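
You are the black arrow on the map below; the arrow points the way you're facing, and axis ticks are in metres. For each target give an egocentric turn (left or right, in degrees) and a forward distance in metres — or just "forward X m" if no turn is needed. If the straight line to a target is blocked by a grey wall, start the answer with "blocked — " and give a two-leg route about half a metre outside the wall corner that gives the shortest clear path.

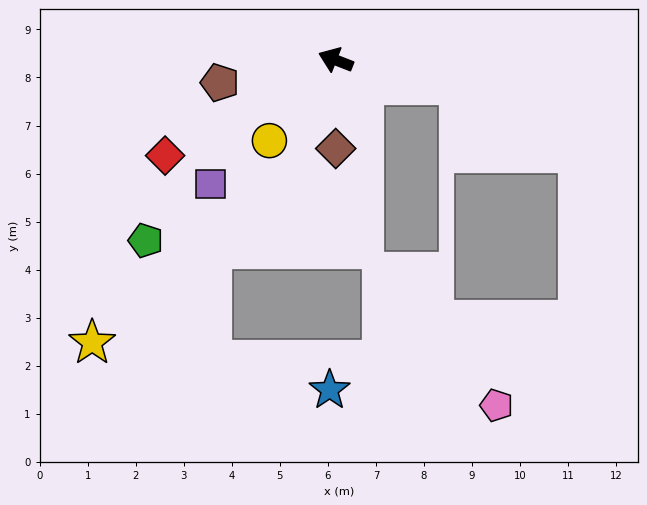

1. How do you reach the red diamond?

turn left 51°, forward 4.1 m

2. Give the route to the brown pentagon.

turn left 32°, forward 2.5 m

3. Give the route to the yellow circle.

turn left 72°, forward 2.2 m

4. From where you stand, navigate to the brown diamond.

turn left 111°, forward 1.8 m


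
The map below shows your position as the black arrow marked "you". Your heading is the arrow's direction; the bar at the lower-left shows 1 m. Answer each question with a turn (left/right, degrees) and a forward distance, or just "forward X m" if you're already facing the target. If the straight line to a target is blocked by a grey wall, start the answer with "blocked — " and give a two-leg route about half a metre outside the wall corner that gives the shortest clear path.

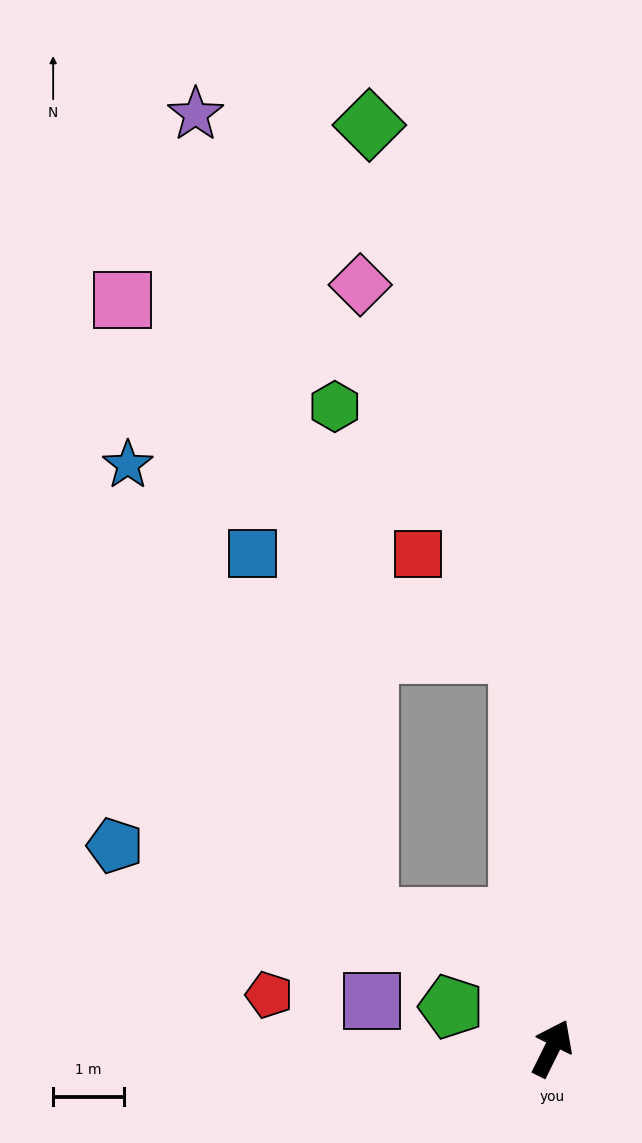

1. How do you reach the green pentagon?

turn left 94°, forward 1.6 m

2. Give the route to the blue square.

blocked — turn left 31°, forward 5.6 m, then turn left 65°, forward 4.0 m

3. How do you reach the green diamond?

blocked — turn left 31°, forward 5.6 m, then turn left 11°, forward 7.8 m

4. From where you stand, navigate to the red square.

blocked — turn left 31°, forward 5.6 m, then turn left 41°, forward 2.0 m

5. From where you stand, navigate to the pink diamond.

blocked — turn left 31°, forward 5.6 m, then turn left 19°, forward 5.7 m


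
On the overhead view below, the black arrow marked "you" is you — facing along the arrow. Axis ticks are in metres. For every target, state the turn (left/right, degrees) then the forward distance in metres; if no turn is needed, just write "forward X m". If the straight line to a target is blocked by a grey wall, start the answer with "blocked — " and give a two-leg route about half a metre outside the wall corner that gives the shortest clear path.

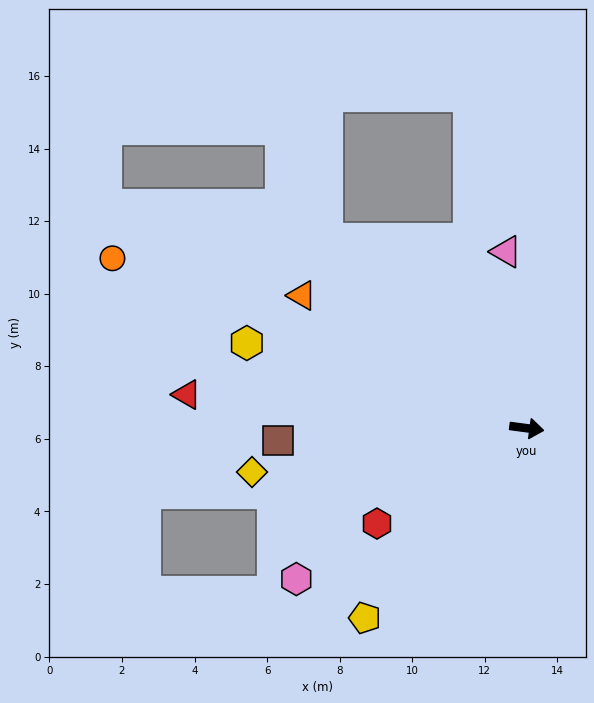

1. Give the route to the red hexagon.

turn right 140°, forward 4.9 m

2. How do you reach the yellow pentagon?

turn right 123°, forward 6.9 m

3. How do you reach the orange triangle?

turn left 157°, forward 7.2 m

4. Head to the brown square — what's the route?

turn right 170°, forward 6.9 m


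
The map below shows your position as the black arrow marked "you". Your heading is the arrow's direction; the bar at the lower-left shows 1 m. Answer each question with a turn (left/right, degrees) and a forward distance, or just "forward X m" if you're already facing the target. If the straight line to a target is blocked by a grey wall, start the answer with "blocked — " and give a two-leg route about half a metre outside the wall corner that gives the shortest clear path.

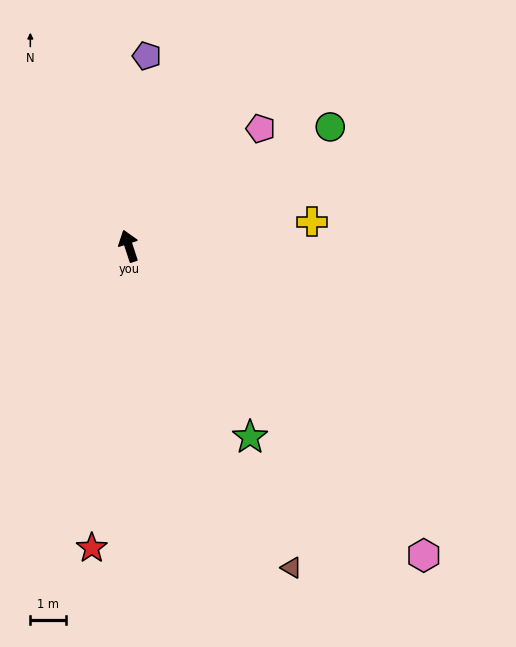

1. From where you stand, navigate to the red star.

turn left 155°, forward 8.6 m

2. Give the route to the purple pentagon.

turn right 24°, forward 5.4 m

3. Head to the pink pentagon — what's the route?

turn right 66°, forward 5.0 m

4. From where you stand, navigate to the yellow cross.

turn right 101°, forward 5.3 m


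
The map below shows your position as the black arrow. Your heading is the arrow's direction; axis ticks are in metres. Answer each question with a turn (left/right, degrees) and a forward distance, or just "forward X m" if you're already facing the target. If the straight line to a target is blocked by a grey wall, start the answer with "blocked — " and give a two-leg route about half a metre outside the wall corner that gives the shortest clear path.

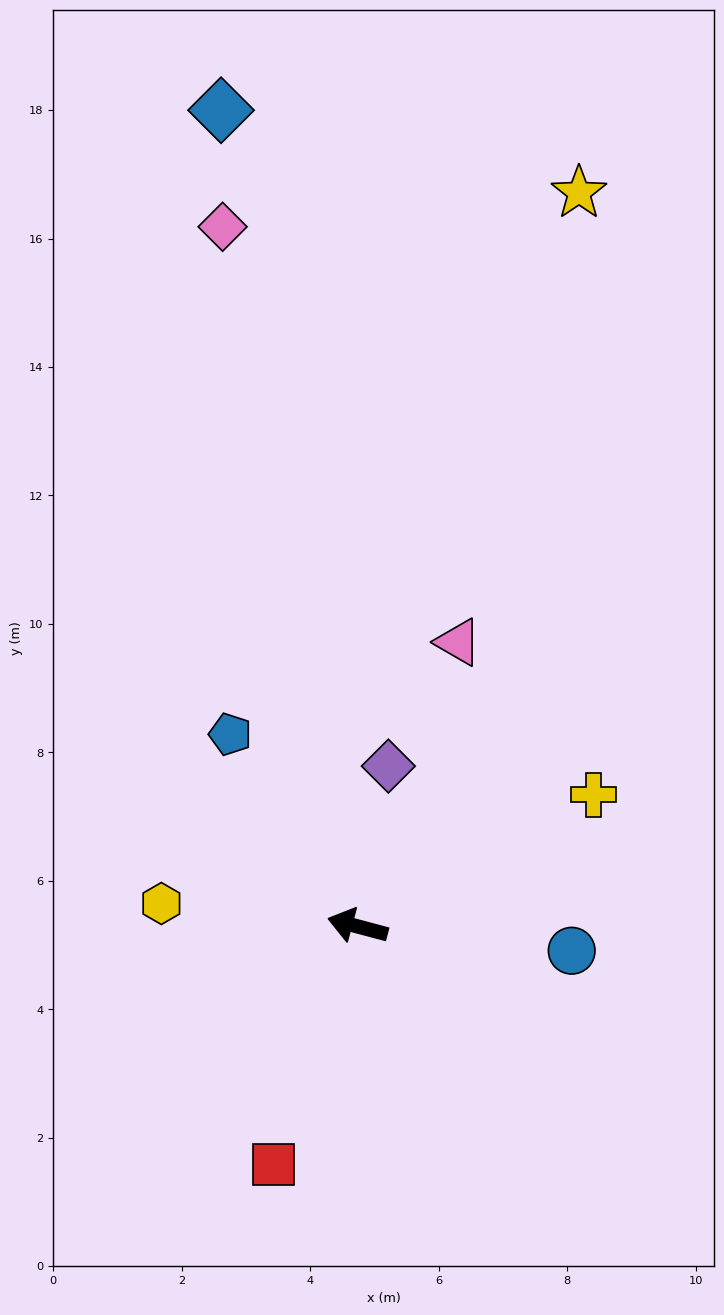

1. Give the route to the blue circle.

turn right 172°, forward 3.4 m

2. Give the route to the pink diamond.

turn right 64°, forward 11.1 m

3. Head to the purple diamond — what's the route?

turn right 86°, forward 2.5 m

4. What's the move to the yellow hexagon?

turn left 8°, forward 3.1 m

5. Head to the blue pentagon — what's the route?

turn right 42°, forward 3.6 m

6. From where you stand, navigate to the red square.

turn left 85°, forward 3.9 m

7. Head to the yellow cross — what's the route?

turn right 136°, forward 4.2 m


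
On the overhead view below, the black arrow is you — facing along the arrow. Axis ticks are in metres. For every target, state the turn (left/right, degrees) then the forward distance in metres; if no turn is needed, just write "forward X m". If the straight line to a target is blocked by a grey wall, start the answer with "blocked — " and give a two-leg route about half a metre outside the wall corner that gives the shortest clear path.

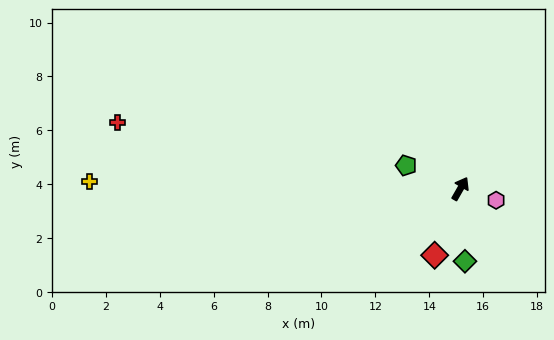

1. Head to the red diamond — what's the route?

turn right 171°, forward 2.6 m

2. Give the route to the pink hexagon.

turn right 78°, forward 1.4 m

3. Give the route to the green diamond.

turn right 147°, forward 2.7 m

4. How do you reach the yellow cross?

turn left 119°, forward 13.8 m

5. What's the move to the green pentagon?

turn left 97°, forward 2.2 m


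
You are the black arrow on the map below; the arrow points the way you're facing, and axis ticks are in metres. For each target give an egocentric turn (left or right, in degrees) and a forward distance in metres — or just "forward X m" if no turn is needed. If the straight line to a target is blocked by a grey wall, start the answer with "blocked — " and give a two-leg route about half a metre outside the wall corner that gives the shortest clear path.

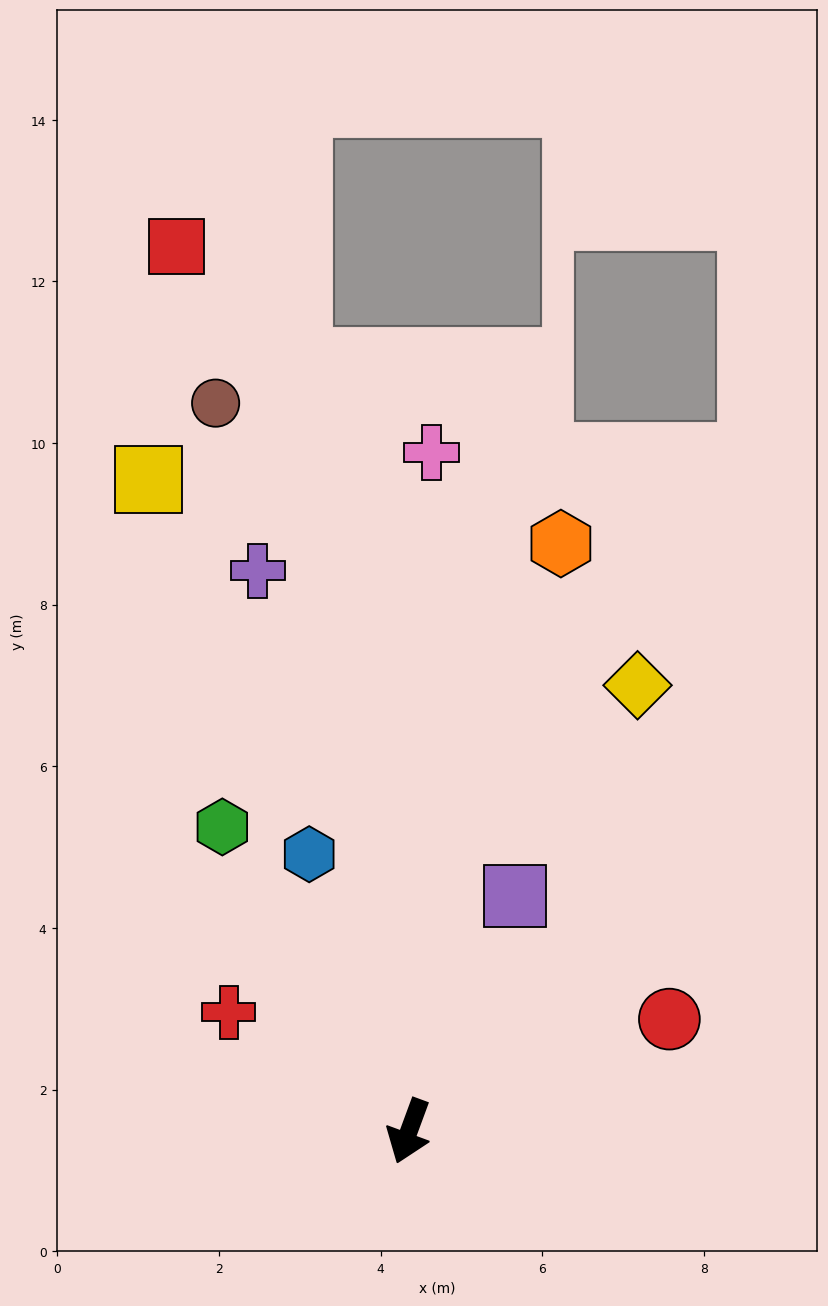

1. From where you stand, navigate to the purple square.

turn left 176°, forward 3.2 m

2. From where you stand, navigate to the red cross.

turn right 103°, forward 2.7 m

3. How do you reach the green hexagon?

turn right 128°, forward 4.4 m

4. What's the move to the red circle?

turn left 134°, forward 3.5 m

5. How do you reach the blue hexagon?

turn right 140°, forward 3.6 m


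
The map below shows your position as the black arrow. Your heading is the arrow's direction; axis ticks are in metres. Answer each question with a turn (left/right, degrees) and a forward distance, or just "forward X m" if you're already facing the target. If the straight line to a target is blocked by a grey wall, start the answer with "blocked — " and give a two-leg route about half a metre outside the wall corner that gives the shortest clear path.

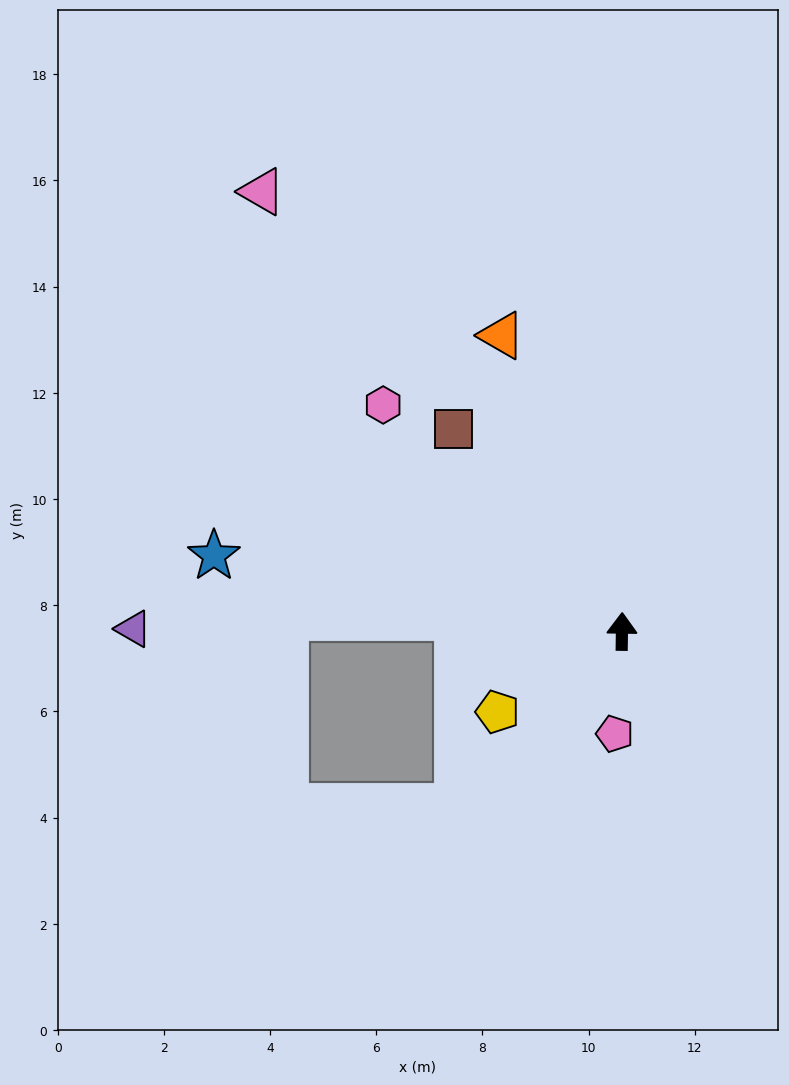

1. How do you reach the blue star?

turn left 80°, forward 7.8 m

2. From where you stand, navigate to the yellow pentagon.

turn left 124°, forward 2.8 m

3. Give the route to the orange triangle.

turn left 23°, forward 6.0 m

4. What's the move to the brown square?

turn left 41°, forward 5.0 m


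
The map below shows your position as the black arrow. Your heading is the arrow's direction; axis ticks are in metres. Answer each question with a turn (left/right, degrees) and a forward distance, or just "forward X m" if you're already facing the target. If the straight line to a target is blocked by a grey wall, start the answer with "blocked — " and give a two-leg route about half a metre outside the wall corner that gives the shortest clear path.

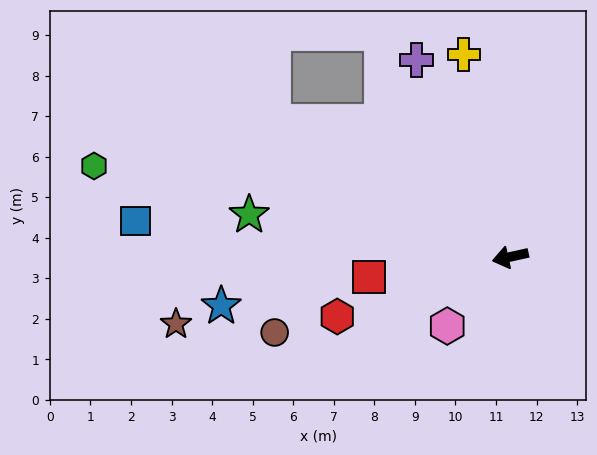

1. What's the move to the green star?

turn right 22°, forward 6.5 m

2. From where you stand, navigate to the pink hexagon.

turn left 35°, forward 2.3 m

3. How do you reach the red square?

turn right 4°, forward 3.5 m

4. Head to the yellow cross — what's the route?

turn right 90°, forward 5.1 m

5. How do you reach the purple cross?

turn right 77°, forward 5.4 m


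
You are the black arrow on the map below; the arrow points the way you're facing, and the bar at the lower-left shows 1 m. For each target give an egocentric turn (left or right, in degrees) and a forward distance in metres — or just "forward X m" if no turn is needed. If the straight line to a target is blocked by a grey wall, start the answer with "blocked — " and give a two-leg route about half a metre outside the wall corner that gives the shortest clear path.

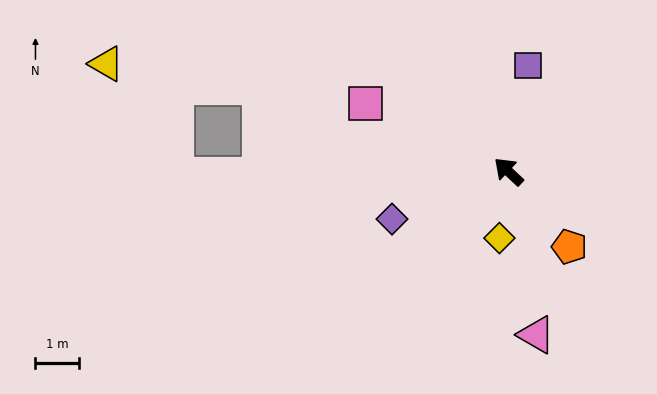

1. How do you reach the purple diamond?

turn left 65°, forward 2.9 m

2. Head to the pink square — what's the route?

turn left 18°, forward 3.6 m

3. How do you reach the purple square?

turn right 57°, forward 2.5 m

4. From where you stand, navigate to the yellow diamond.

turn left 126°, forward 1.5 m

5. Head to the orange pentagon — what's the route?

turn left 172°, forward 2.2 m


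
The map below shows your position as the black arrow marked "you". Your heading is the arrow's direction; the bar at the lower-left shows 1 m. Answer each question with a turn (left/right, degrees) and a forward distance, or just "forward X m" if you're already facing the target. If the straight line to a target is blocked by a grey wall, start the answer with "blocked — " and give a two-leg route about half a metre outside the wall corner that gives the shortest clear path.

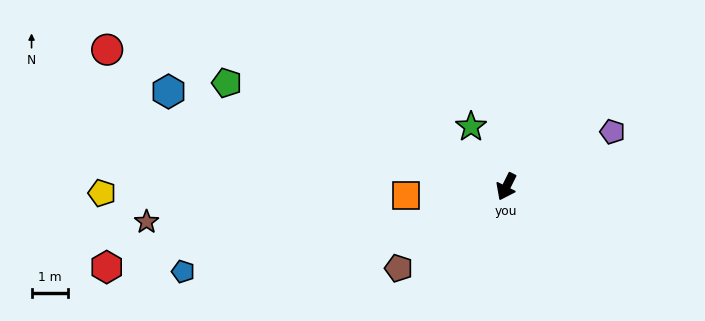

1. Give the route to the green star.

turn right 123°, forward 1.9 m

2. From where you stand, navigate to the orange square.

turn right 58°, forward 2.8 m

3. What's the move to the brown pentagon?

turn right 26°, forward 3.7 m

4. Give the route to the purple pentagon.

turn left 144°, forward 3.3 m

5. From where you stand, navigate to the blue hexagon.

turn right 79°, forward 9.7 m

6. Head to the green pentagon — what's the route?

turn right 84°, forward 8.2 m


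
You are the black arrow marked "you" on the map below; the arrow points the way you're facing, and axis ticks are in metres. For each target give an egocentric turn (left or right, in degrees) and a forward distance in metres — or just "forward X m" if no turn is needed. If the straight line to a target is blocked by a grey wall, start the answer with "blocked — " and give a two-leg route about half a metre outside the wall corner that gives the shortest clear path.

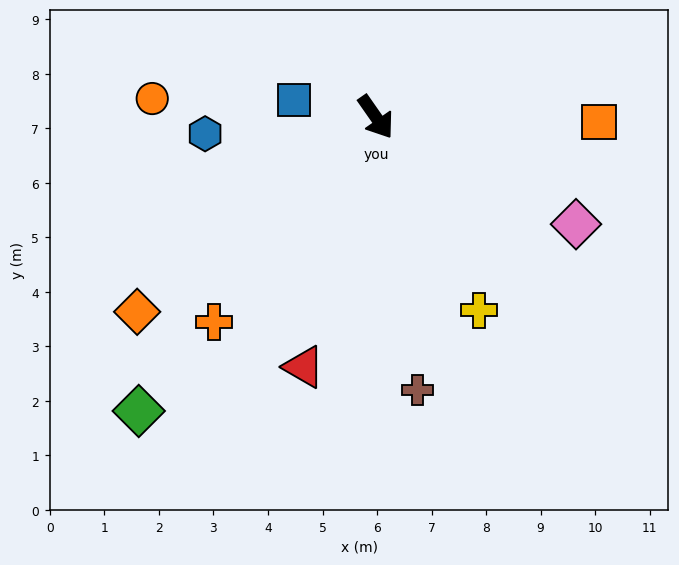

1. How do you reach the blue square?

turn right 136°, forward 1.5 m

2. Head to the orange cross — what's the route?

turn right 73°, forward 4.8 m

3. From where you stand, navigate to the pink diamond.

turn left 27°, forward 4.2 m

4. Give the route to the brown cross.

turn right 26°, forward 5.1 m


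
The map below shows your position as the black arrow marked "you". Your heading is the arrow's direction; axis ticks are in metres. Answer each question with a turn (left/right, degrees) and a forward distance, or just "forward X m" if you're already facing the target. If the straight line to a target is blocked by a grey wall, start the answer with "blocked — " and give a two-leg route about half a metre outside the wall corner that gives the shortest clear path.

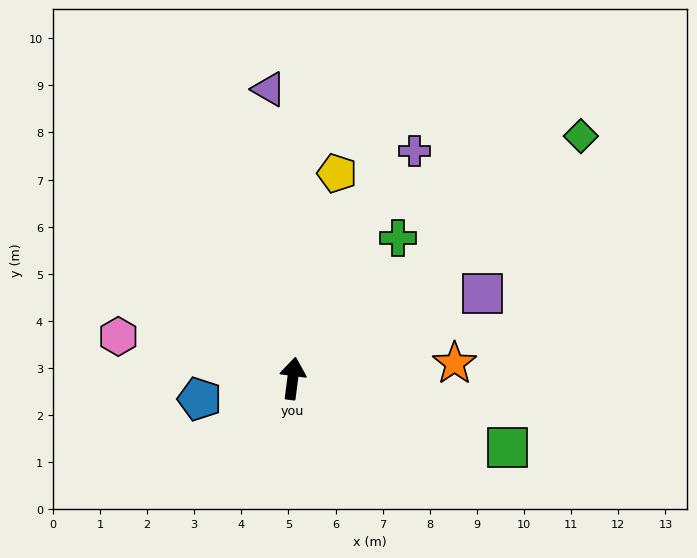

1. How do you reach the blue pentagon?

turn left 110°, forward 2.0 m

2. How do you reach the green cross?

turn right 30°, forward 3.7 m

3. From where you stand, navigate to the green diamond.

turn right 43°, forward 8.0 m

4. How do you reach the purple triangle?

turn left 12°, forward 6.2 m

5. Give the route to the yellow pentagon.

turn right 5°, forward 4.5 m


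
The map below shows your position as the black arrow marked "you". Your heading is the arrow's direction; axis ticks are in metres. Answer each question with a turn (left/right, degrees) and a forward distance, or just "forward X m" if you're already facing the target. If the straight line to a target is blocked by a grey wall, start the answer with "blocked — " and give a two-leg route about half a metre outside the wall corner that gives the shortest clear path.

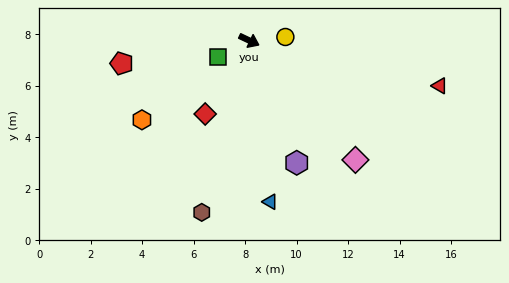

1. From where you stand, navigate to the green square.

turn right 127°, forward 1.4 m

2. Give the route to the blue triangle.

turn right 57°, forward 6.3 m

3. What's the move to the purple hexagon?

turn right 43°, forward 5.1 m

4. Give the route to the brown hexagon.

turn right 80°, forward 6.9 m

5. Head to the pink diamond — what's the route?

turn right 23°, forward 6.2 m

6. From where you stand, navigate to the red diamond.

turn right 96°, forward 3.3 m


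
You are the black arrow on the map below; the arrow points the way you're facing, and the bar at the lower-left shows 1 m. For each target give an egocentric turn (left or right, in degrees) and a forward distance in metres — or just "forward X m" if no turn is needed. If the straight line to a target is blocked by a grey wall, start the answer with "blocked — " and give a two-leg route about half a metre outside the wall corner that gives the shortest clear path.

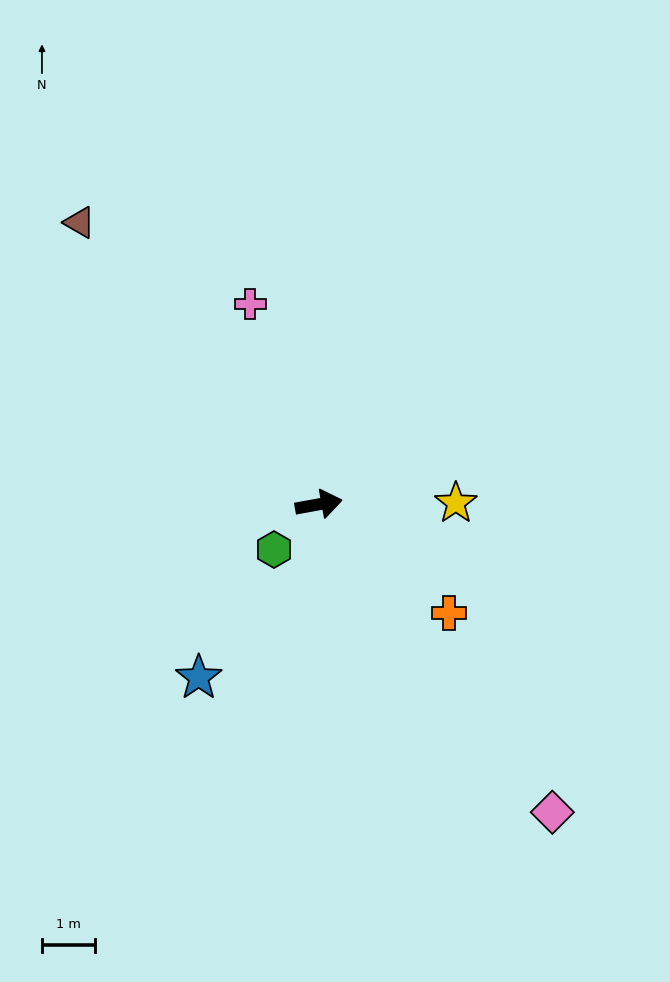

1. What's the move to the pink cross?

turn left 99°, forward 4.0 m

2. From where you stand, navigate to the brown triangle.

turn left 120°, forward 7.0 m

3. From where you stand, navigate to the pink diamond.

turn right 63°, forward 7.3 m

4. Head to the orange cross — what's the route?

turn right 50°, forward 3.2 m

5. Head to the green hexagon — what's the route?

turn right 145°, forward 1.2 m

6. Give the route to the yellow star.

turn right 10°, forward 2.6 m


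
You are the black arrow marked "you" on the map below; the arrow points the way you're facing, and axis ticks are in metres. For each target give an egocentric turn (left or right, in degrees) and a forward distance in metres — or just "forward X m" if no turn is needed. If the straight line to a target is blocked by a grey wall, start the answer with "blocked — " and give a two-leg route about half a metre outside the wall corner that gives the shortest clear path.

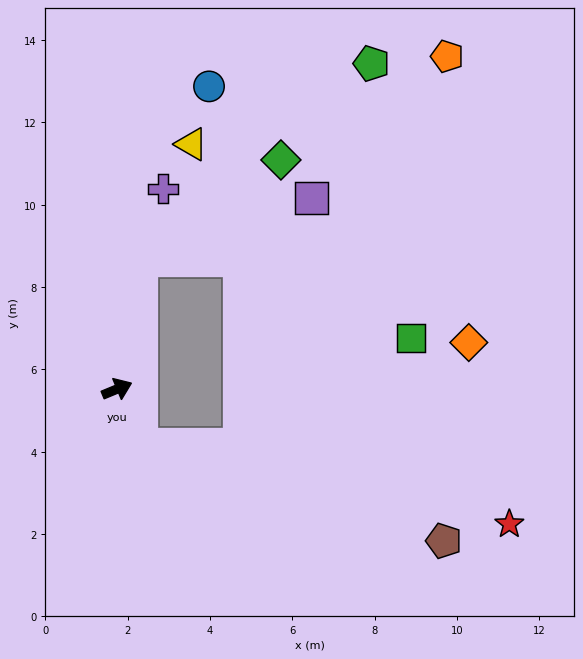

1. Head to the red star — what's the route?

blocked — turn right 90°, forward 1.5 m, then turn left 56°, forward 9.2 m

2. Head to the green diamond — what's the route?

blocked — turn left 57°, forward 3.2 m, then turn right 44°, forward 4.2 m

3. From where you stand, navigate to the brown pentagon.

blocked — turn right 90°, forward 1.5 m, then turn left 50°, forward 7.7 m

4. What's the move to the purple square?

blocked — turn left 57°, forward 3.2 m, then turn right 60°, forward 4.4 m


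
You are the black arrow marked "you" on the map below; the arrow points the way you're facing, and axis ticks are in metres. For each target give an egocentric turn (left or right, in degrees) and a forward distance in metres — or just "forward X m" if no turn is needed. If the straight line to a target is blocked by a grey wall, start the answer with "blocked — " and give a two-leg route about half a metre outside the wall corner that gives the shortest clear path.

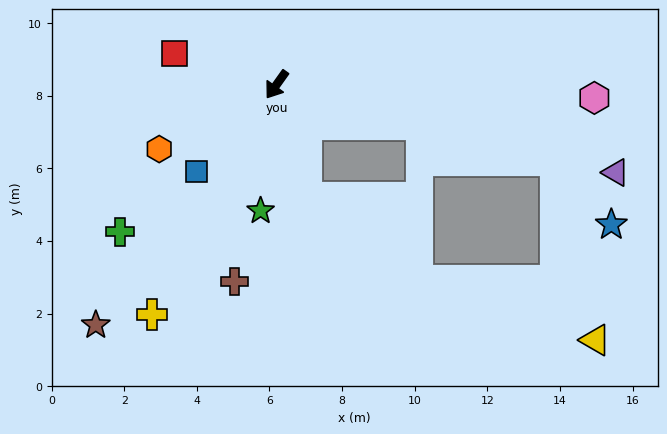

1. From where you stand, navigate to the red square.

turn right 72°, forward 2.9 m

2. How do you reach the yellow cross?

turn left 7°, forward 7.2 m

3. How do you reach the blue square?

turn right 7°, forward 3.2 m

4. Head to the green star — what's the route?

turn left 28°, forward 3.5 m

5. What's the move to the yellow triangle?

blocked — turn left 110°, forward 8.0 m, then turn right 62°, forward 5.1 m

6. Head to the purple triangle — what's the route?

turn left 111°, forward 9.6 m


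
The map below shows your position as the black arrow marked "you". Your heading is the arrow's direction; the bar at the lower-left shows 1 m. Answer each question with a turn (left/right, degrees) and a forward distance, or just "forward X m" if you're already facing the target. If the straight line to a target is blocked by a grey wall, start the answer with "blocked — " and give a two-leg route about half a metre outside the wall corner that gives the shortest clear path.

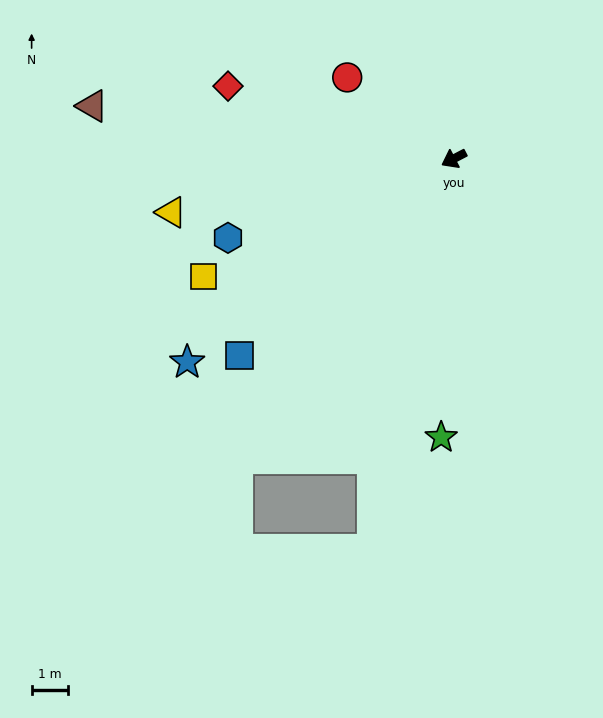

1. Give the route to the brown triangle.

turn right 36°, forward 10.0 m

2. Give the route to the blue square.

turn left 15°, forward 8.0 m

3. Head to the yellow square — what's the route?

turn right 2°, forward 7.6 m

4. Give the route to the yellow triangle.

turn right 17°, forward 7.9 m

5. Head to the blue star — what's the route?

turn left 10°, forward 9.2 m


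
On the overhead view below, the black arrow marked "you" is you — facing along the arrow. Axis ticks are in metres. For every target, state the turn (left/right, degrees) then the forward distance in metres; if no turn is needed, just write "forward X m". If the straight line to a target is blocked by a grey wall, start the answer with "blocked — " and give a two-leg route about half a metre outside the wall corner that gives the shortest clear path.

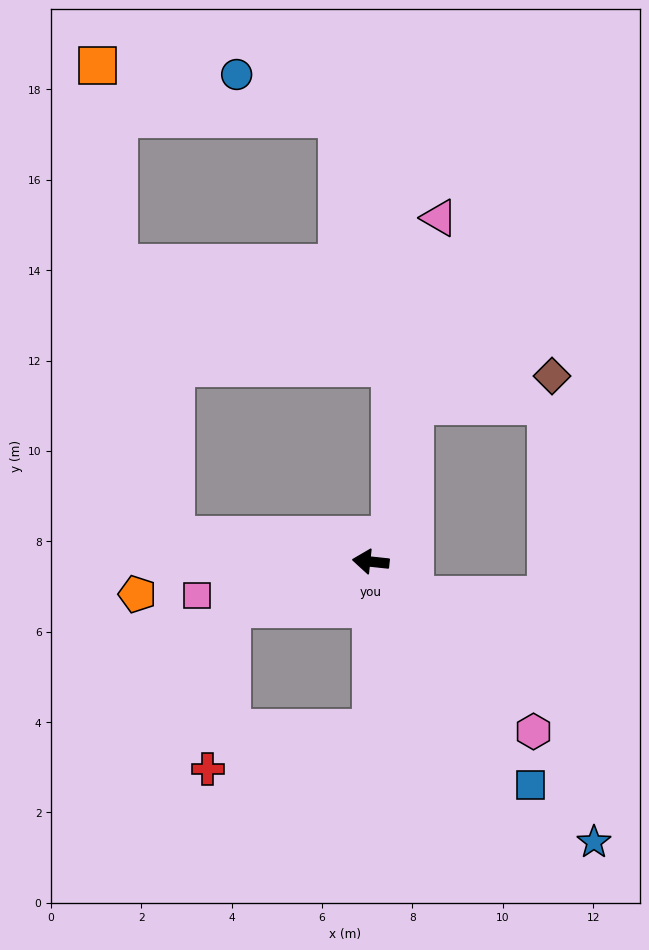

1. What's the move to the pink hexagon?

turn left 140°, forward 5.2 m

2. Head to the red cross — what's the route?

blocked — turn left 25°, forward 3.2 m, then turn left 63°, forward 3.6 m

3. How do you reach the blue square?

turn left 132°, forward 6.1 m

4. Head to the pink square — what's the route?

turn left 17°, forward 3.9 m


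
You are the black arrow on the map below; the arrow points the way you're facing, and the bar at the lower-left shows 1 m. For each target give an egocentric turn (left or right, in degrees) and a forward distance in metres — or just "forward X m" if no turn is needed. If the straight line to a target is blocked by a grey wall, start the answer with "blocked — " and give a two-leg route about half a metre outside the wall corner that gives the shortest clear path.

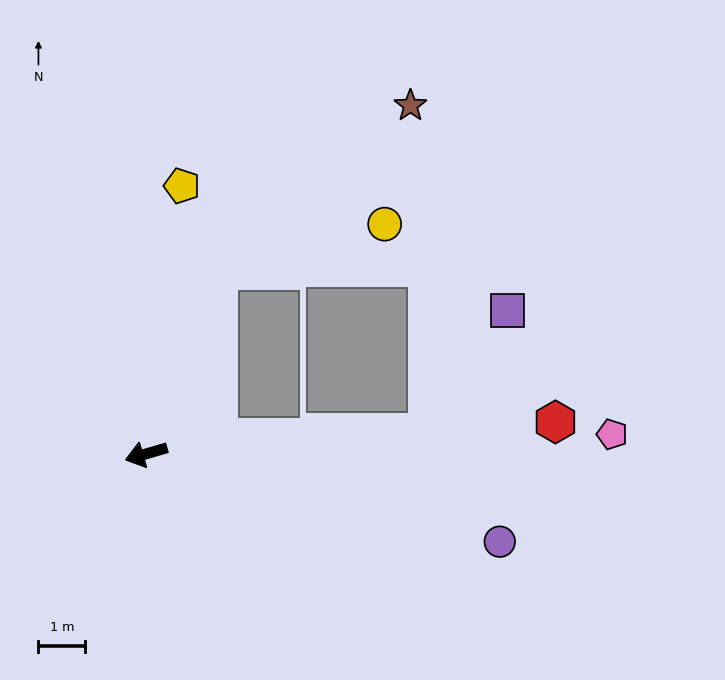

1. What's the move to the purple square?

blocked — turn left 168°, forward 6.0 m, then turn left 53°, forward 3.1 m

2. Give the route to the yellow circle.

blocked — turn right 127°, forward 4.2 m, then turn right 54°, forward 3.7 m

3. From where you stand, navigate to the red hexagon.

turn left 168°, forward 8.7 m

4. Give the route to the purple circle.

turn left 150°, forward 7.7 m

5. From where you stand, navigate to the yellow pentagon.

turn right 114°, forward 5.7 m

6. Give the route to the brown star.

blocked — turn right 127°, forward 4.2 m, then turn right 29°, forward 5.4 m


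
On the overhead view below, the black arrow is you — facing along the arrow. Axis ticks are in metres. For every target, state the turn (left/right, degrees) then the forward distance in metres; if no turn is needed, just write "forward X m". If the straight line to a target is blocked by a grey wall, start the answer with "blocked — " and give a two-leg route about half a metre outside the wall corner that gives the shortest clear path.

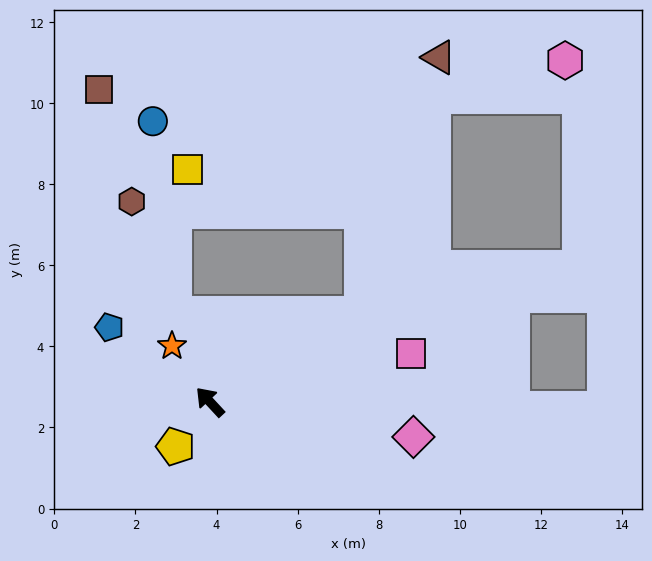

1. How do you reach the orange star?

turn right 9°, forward 1.7 m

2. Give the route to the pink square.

turn right 119°, forward 5.1 m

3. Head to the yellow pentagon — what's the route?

turn left 100°, forward 1.4 m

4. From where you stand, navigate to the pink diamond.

turn right 143°, forward 5.1 m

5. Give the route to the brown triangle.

blocked — turn right 102°, forward 4.3 m, then turn left 42°, forward 6.6 m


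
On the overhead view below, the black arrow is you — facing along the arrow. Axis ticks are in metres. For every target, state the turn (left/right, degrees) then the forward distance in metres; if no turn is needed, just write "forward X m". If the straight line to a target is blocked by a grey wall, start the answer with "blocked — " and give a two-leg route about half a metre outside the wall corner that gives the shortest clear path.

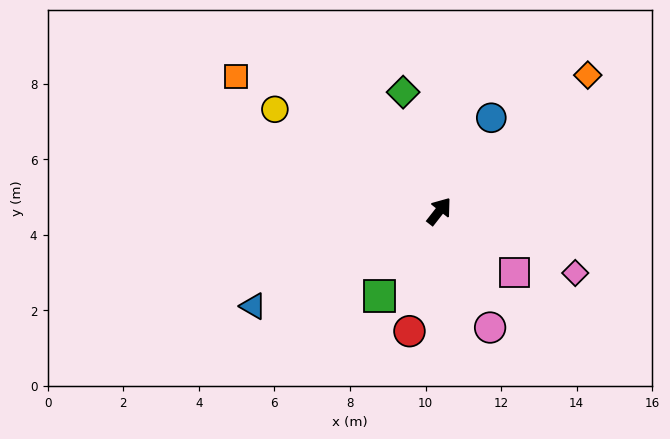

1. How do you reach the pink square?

turn right 91°, forward 2.6 m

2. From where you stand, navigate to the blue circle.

turn left 9°, forward 2.8 m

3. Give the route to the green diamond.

turn left 55°, forward 3.3 m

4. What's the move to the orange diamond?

turn right 9°, forward 5.3 m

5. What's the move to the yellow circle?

turn left 96°, forward 5.1 m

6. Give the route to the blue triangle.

turn left 155°, forward 5.5 m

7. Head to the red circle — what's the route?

turn right 156°, forward 3.3 m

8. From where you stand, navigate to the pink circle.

turn right 118°, forward 3.4 m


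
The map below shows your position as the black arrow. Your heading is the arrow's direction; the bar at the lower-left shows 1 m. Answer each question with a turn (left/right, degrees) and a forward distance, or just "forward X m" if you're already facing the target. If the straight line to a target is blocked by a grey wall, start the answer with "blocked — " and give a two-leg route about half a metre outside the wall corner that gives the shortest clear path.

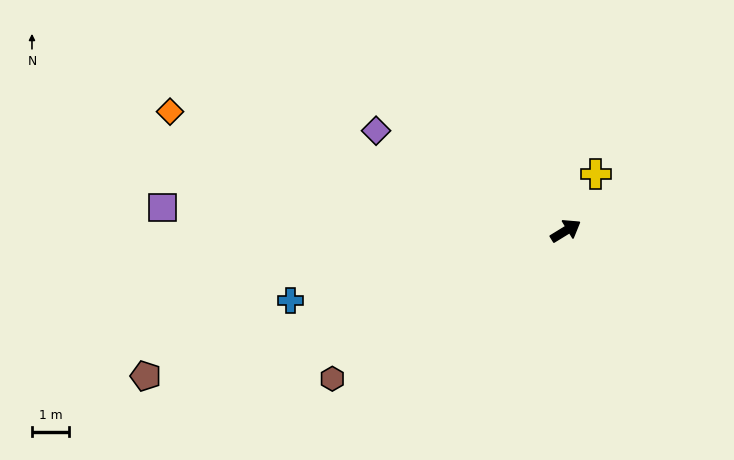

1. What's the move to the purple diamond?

turn left 121°, forward 5.8 m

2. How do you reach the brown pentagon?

turn left 168°, forward 12.0 m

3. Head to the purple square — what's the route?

turn left 145°, forward 10.9 m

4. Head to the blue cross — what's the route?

turn left 163°, forward 7.7 m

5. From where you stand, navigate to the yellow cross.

turn left 31°, forward 1.7 m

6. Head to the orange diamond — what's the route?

turn left 132°, forward 11.2 m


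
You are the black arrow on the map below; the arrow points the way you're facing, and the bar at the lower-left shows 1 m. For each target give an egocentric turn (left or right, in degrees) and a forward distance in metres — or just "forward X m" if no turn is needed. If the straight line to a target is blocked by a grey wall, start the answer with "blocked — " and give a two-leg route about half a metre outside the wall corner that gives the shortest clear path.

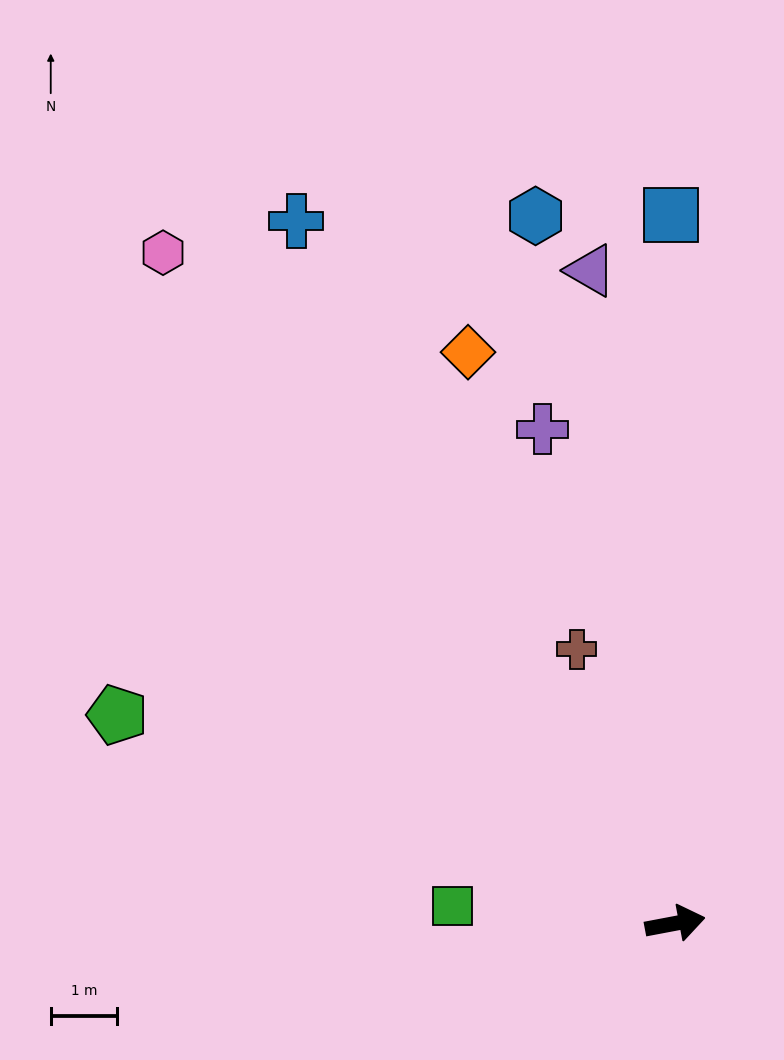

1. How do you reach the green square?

turn left 165°, forward 3.4 m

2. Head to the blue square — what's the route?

turn left 80°, forward 10.7 m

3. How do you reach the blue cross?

turn left 108°, forward 12.0 m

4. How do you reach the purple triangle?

turn left 87°, forward 9.9 m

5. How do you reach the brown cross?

turn left 99°, forward 4.4 m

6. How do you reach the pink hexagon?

turn left 117°, forward 12.7 m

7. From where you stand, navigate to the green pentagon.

turn left 149°, forward 9.0 m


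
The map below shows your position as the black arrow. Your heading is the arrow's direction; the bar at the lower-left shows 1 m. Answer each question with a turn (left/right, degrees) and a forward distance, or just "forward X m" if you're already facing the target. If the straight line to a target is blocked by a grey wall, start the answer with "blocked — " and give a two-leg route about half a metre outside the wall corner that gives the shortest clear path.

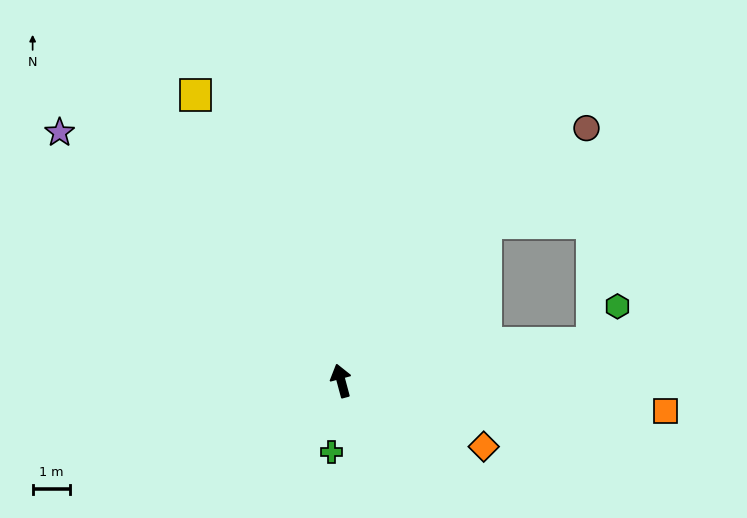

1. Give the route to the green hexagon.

blocked — turn right 96°, forward 6.8 m, then turn left 46°, forward 1.2 m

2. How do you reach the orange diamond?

turn right 130°, forward 4.2 m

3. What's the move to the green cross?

turn left 157°, forward 1.9 m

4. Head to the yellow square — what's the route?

turn left 12°, forward 8.6 m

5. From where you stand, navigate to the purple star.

turn left 34°, forward 10.0 m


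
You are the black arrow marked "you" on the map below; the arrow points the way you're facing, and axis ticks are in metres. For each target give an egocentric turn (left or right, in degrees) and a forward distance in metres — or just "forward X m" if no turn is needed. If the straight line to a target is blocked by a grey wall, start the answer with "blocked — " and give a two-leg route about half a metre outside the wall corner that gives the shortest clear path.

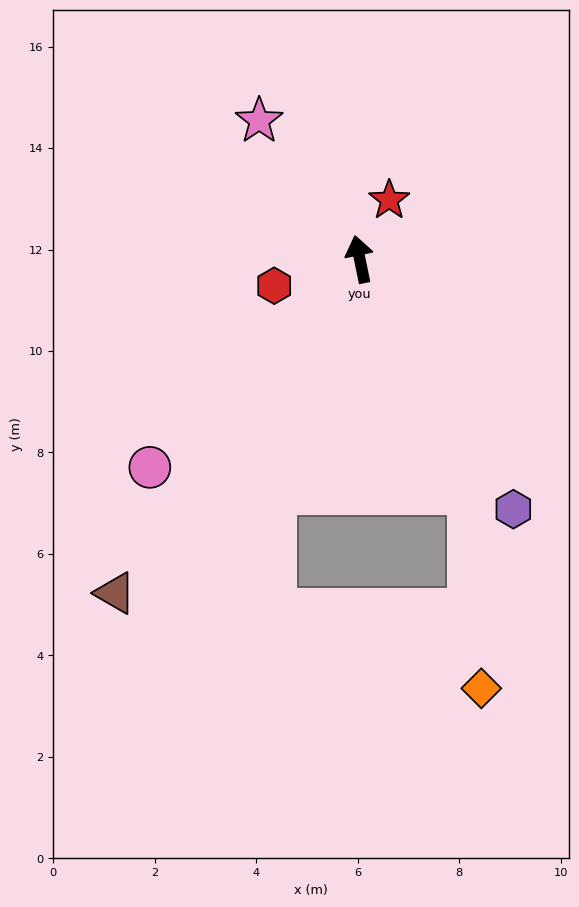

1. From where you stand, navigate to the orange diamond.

blocked — turn right 167°, forward 5.1 m, then turn right 21°, forward 3.9 m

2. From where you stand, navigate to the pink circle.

turn left 123°, forward 5.8 m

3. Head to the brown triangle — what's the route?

turn left 132°, forward 8.2 m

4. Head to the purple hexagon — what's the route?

turn right 160°, forward 5.8 m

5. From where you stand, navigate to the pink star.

turn left 24°, forward 3.4 m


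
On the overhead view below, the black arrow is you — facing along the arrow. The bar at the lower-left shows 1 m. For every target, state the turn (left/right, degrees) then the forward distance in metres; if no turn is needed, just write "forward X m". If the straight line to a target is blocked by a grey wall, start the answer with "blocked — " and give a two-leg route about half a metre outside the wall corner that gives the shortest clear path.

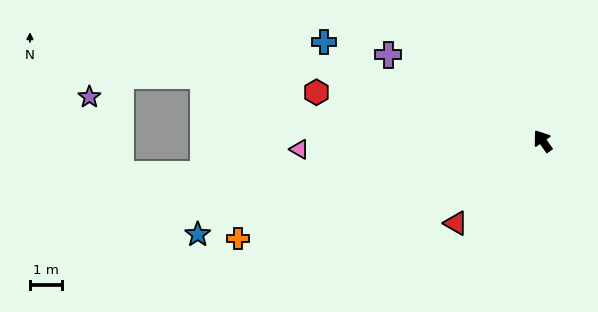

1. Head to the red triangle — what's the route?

turn left 98°, forward 3.7 m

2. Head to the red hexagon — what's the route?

turn left 43°, forward 7.2 m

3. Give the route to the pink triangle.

turn left 57°, forward 7.6 m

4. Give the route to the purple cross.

turn left 25°, forward 5.5 m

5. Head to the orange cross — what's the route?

turn left 72°, forward 10.0 m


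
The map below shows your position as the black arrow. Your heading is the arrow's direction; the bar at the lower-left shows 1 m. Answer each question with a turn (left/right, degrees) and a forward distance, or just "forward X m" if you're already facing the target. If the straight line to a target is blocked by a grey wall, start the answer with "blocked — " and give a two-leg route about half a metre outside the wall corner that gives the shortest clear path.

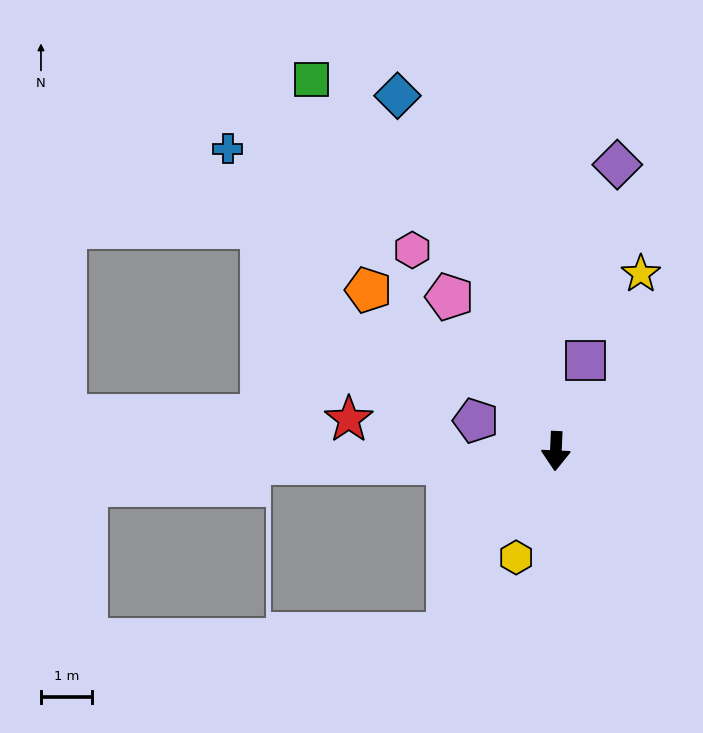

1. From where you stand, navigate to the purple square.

turn left 164°, forward 1.9 m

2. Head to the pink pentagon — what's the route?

turn right 143°, forward 3.7 m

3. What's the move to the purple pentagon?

turn right 108°, forward 1.7 m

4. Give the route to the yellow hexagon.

turn right 18°, forward 2.2 m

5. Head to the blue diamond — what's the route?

turn right 153°, forward 7.7 m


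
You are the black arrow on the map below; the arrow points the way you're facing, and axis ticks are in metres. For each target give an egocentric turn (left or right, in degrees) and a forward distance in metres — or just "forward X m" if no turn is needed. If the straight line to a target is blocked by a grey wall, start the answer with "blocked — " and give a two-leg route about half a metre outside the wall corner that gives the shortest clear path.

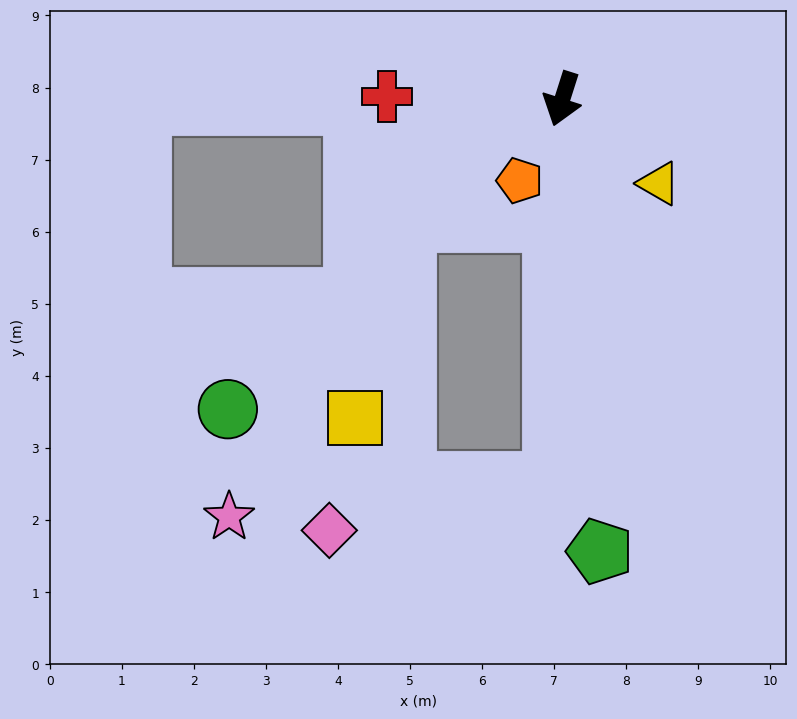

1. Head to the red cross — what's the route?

turn right 73°, forward 2.4 m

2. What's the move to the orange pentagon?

turn right 10°, forward 1.3 m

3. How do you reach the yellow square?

blocked — turn right 34°, forward 2.8 m, then turn left 37°, forward 2.8 m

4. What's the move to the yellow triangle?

turn left 66°, forward 1.8 m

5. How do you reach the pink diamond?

blocked — turn left 16°, forward 5.3 m, then turn right 76°, forward 3.2 m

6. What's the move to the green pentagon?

turn left 22°, forward 6.3 m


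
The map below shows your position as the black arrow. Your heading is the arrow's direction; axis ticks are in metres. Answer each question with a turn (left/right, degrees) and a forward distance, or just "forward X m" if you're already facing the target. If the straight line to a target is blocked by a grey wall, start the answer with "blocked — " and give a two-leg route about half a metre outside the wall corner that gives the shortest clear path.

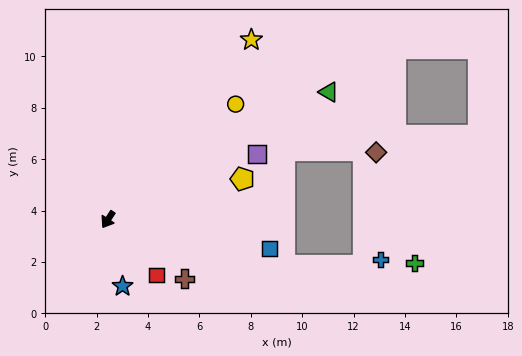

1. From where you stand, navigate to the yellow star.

turn left 174°, forward 8.9 m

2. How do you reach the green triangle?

turn left 153°, forward 9.9 m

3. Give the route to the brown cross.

turn left 85°, forward 3.8 m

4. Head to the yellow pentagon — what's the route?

turn left 140°, forward 5.5 m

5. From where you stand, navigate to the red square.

turn left 74°, forward 2.9 m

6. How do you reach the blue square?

turn left 113°, forward 6.4 m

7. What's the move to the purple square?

turn left 147°, forward 6.3 m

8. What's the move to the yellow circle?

turn left 165°, forward 6.7 m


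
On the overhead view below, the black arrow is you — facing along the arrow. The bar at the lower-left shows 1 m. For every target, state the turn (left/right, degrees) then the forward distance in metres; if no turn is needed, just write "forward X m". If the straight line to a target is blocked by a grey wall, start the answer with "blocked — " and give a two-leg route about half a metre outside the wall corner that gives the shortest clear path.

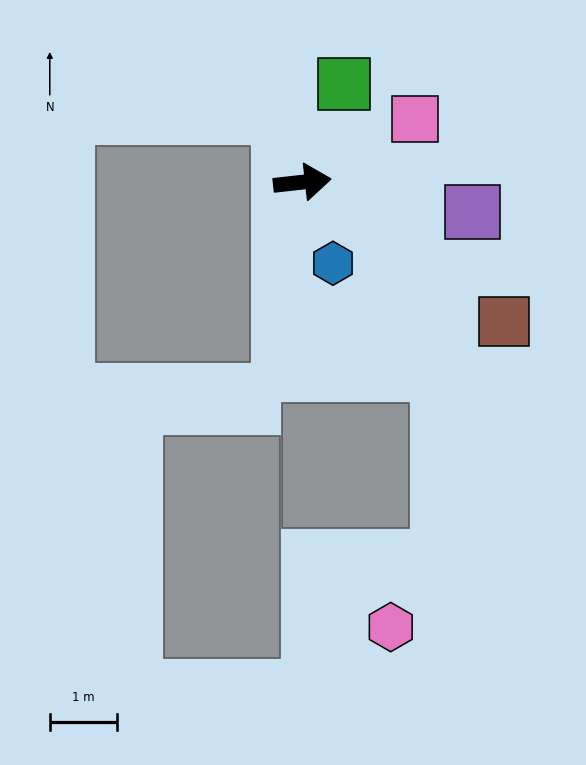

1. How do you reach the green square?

turn left 60°, forward 1.6 m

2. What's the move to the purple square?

turn right 16°, forward 2.6 m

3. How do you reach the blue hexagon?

turn right 76°, forward 1.3 m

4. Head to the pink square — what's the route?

turn left 23°, forward 1.9 m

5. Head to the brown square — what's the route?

turn right 41°, forward 3.6 m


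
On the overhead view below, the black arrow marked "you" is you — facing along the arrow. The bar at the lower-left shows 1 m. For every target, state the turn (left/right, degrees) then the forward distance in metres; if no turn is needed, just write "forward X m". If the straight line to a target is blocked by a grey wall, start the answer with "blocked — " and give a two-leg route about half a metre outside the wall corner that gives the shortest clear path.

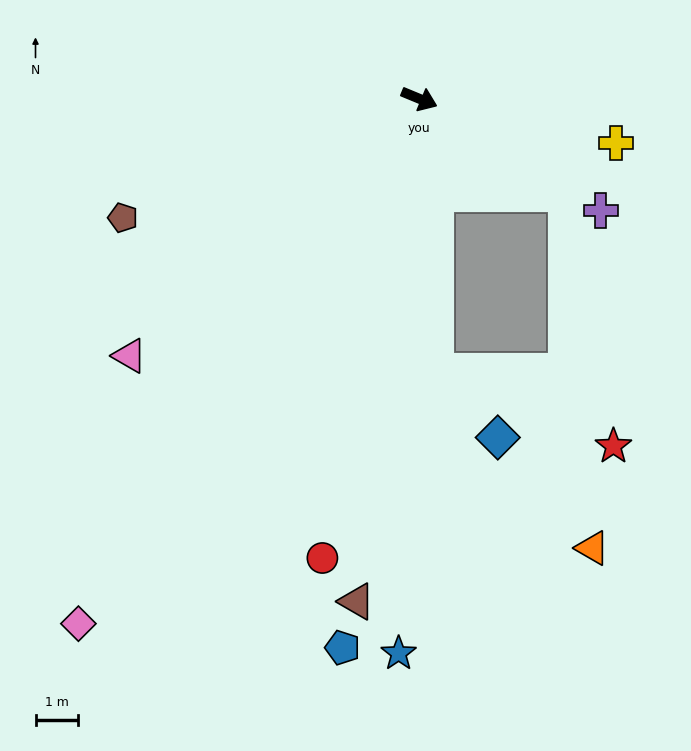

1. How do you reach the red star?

blocked — turn right 10°, forward 4.1 m, then turn right 47°, forward 6.0 m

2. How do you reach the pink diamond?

turn right 101°, forward 14.6 m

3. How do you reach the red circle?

turn right 79°, forward 11.0 m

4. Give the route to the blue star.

turn right 70°, forward 13.0 m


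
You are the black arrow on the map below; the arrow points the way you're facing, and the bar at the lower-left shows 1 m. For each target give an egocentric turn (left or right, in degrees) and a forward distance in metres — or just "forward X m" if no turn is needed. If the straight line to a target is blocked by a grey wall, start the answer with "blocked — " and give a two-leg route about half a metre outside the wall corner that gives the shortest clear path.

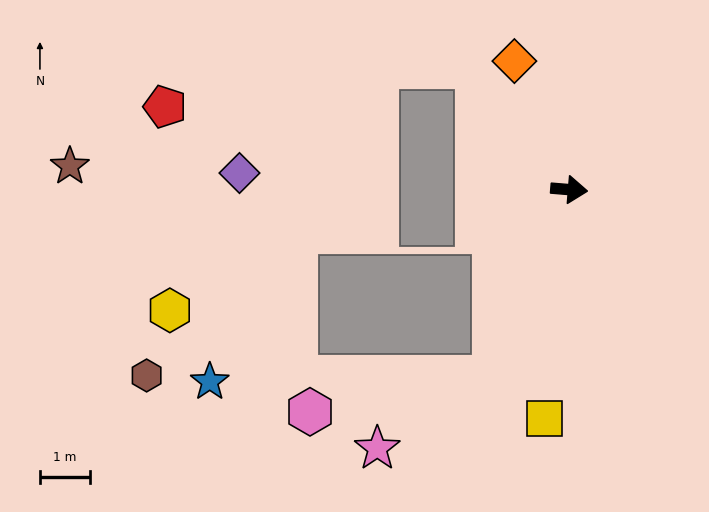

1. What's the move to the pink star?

blocked — turn right 107°, forward 4.0 m, then turn right 37°, forward 2.7 m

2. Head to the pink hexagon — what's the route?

blocked — turn right 107°, forward 4.0 m, then turn right 58°, forward 3.7 m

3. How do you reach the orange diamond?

turn left 118°, forward 2.8 m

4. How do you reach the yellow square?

turn right 91°, forward 4.6 m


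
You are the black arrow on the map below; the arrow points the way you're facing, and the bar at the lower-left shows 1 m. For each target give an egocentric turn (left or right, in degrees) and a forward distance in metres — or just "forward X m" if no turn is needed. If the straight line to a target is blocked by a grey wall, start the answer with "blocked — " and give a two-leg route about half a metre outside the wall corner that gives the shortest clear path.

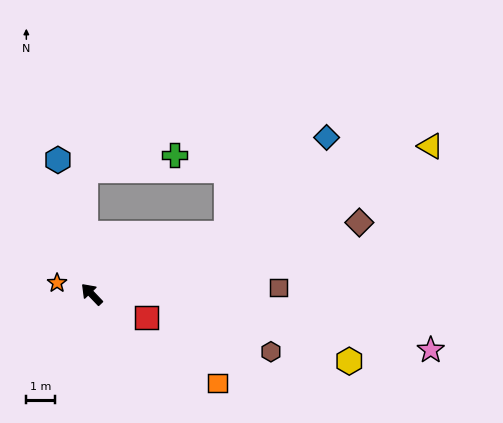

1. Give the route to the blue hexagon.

turn right 30°, forward 4.8 m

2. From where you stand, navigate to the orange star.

turn left 28°, forward 1.3 m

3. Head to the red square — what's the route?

turn right 157°, forward 2.1 m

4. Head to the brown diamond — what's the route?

turn right 119°, forward 9.5 m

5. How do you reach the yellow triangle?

turn right 110°, forward 12.7 m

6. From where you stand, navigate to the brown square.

turn right 132°, forward 6.4 m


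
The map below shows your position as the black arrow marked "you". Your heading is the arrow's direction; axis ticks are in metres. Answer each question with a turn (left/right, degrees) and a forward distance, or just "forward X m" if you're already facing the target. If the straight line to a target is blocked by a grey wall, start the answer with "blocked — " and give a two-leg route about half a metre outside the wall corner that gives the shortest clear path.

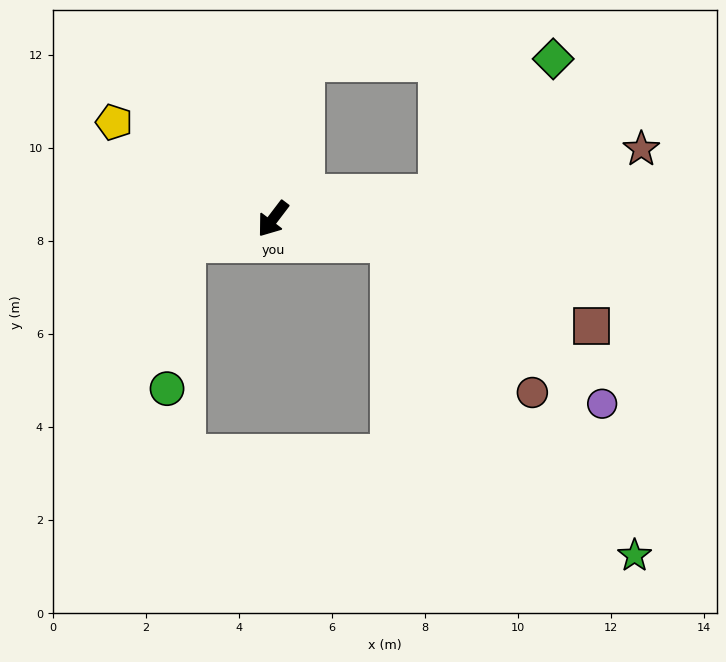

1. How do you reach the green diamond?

blocked — turn left 136°, forward 3.6 m, then turn left 41°, forward 3.8 m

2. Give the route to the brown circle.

blocked — turn left 115°, forward 2.6 m, then turn right 34°, forward 4.4 m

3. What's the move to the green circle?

blocked — turn right 37°, forward 1.9 m, then turn left 67°, forward 3.1 m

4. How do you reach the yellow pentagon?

turn right 84°, forward 4.0 m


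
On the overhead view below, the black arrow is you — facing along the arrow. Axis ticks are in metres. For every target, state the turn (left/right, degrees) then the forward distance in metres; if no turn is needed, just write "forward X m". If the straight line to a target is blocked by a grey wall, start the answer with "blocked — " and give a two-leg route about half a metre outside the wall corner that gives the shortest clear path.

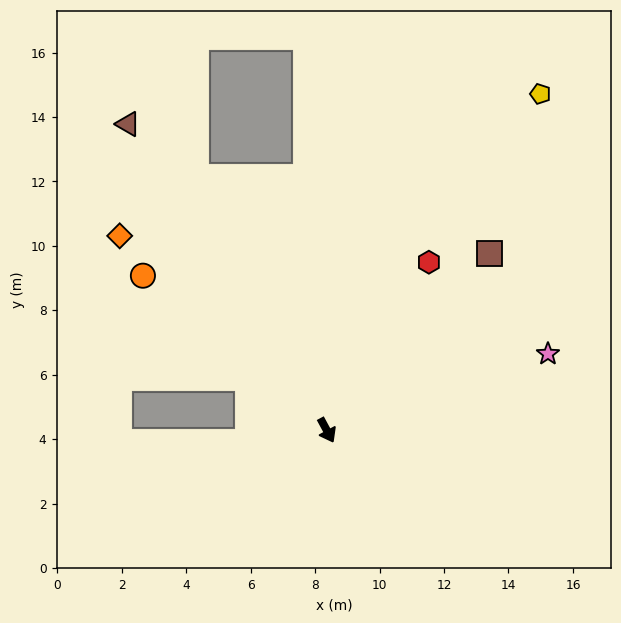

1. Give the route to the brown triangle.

turn right 175°, forward 11.3 m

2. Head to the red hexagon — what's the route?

turn left 120°, forward 6.1 m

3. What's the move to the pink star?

turn left 81°, forward 7.3 m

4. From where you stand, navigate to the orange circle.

turn right 158°, forward 7.5 m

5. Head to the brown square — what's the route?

turn left 109°, forward 7.5 m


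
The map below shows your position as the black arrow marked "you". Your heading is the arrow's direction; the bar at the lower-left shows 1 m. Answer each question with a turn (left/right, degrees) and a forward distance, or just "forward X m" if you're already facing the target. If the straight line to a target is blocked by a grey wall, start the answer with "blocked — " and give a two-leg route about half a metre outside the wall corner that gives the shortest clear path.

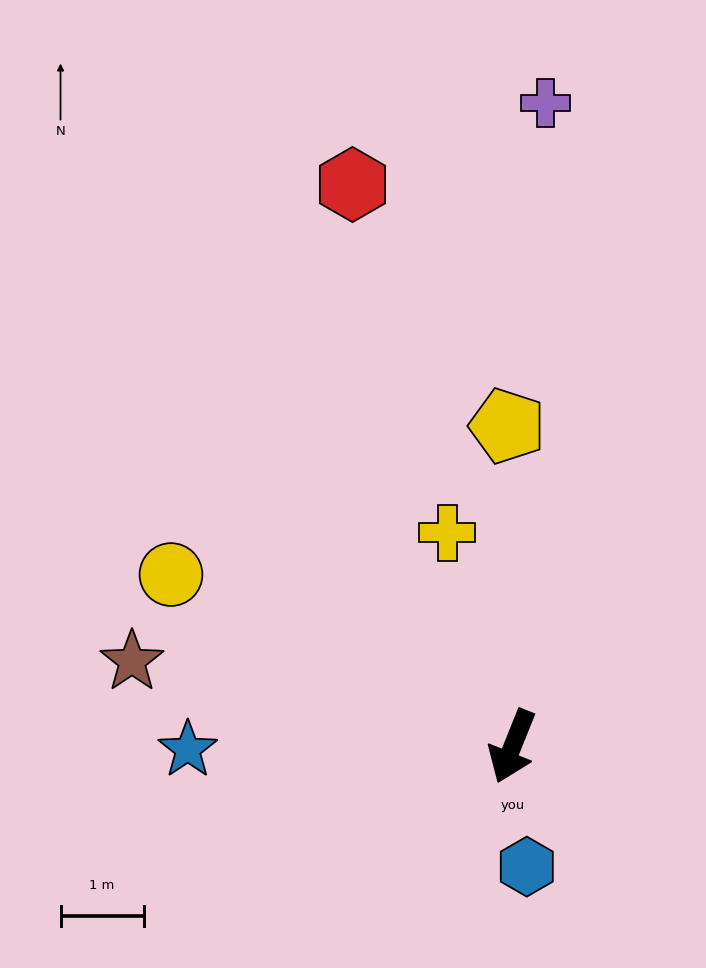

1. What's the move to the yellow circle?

turn right 95°, forward 4.6 m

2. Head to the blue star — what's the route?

turn right 68°, forward 3.9 m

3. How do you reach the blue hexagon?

turn left 29°, forward 1.5 m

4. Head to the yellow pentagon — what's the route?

turn right 157°, forward 3.8 m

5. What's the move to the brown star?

turn right 81°, forward 4.7 m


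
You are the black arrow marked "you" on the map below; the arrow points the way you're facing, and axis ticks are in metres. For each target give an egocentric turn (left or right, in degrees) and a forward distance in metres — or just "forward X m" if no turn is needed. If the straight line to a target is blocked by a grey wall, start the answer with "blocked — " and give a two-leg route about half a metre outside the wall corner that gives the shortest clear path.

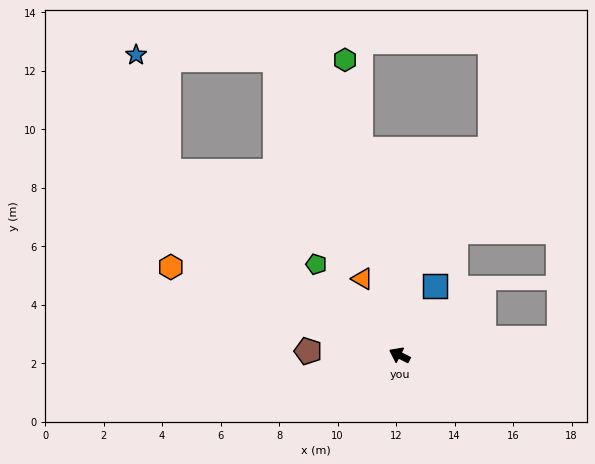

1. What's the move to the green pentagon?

turn right 21°, forward 4.2 m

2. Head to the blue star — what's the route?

blocked — turn right 12°, forward 10.1 m, then turn right 35°, forward 4.1 m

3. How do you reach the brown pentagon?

turn left 24°, forward 3.1 m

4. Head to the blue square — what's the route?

turn right 90°, forward 2.7 m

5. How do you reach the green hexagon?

turn right 53°, forward 10.3 m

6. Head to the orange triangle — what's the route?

turn right 37°, forward 2.9 m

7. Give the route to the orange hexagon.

turn left 6°, forward 8.4 m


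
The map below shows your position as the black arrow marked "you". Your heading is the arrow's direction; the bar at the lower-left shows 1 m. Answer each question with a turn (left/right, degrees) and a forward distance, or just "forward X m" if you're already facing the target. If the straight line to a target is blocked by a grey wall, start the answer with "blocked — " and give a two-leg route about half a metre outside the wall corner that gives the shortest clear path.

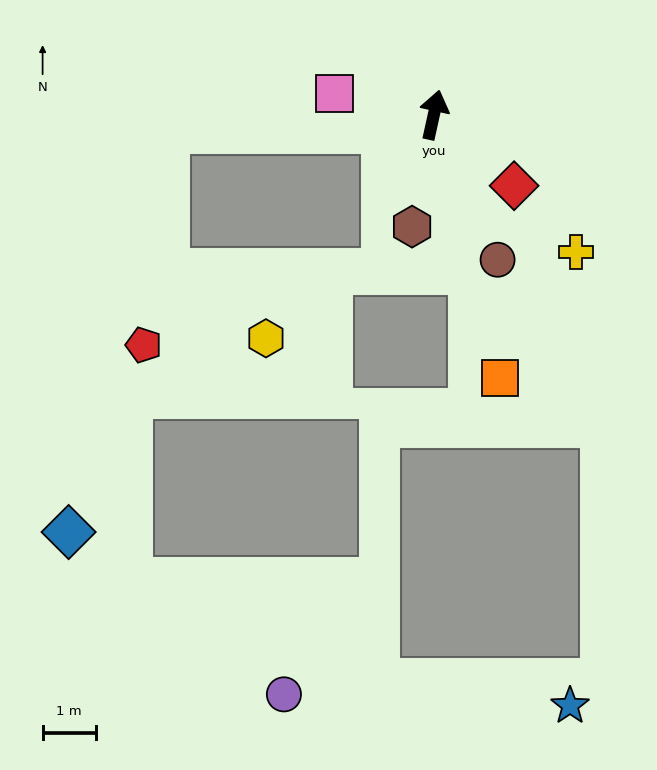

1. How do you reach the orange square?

turn right 154°, forward 5.1 m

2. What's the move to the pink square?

turn left 91°, forward 1.9 m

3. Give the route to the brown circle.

turn right 144°, forward 3.0 m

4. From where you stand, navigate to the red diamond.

turn right 119°, forward 2.0 m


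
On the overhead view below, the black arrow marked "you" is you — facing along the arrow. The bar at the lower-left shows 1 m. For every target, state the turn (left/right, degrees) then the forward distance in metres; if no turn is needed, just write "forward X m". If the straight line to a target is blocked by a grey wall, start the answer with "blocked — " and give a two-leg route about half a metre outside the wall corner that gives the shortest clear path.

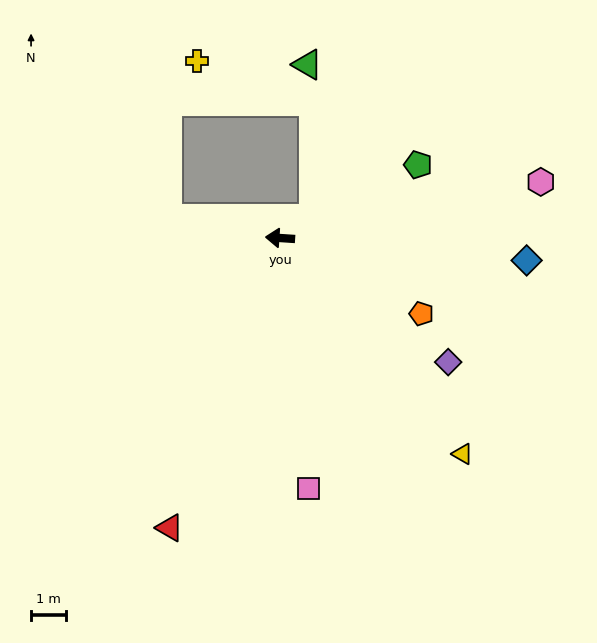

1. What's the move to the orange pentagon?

turn left 156°, forward 4.6 m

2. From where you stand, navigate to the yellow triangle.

turn left 134°, forward 8.2 m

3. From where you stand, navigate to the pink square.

turn left 100°, forward 7.3 m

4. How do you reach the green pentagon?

turn right 148°, forward 4.5 m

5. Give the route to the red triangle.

turn left 73°, forward 9.0 m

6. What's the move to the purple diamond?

turn left 147°, forward 6.1 m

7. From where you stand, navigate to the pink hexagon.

turn right 164°, forward 7.7 m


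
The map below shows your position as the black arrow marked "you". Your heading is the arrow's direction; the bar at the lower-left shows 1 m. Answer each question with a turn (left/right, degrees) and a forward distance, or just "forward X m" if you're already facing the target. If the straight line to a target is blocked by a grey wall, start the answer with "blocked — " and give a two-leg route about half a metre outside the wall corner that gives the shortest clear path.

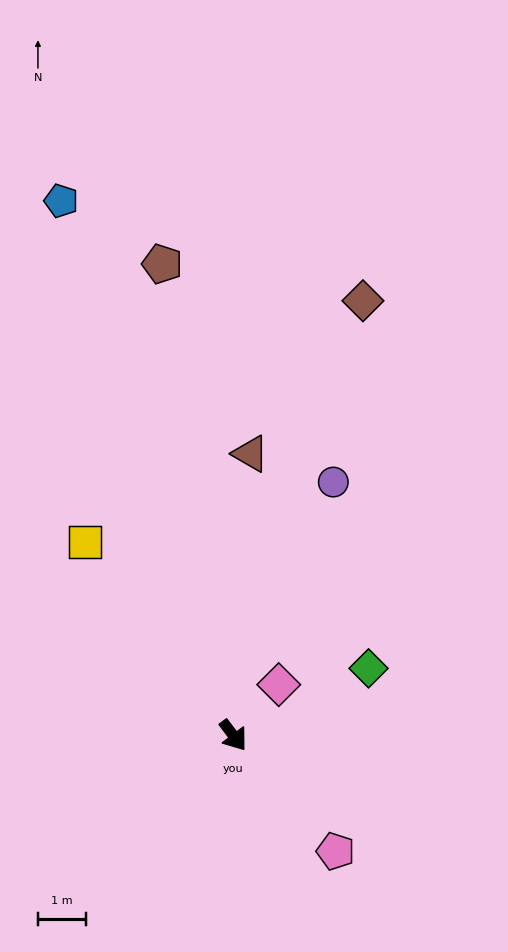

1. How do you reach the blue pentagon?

turn left 161°, forward 11.6 m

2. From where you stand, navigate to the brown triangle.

turn left 139°, forward 5.9 m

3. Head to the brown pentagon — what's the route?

turn left 151°, forward 9.9 m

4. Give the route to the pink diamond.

turn left 101°, forward 1.4 m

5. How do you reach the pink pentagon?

turn left 4°, forward 3.2 m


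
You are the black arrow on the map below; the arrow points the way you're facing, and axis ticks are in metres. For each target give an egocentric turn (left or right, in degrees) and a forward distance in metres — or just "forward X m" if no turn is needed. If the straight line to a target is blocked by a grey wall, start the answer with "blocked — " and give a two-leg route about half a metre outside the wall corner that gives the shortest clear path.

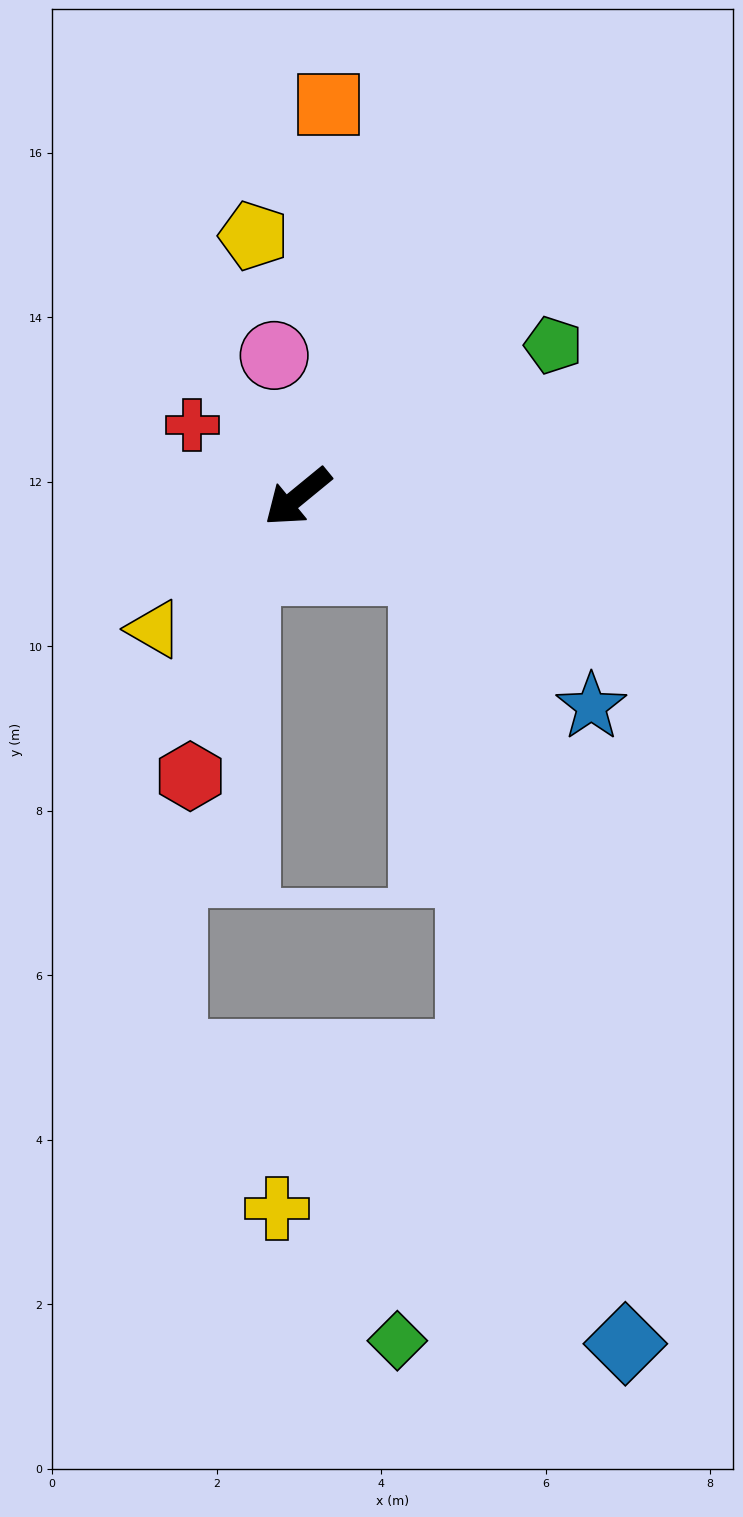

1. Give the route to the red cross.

turn right 74°, forward 1.6 m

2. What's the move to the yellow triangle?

turn left 3°, forward 2.4 m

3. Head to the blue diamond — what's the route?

blocked — turn left 110°, forward 1.8 m, then turn right 45°, forward 9.7 m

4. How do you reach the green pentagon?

turn left 171°, forward 3.6 m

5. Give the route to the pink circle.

turn right 120°, forward 1.7 m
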